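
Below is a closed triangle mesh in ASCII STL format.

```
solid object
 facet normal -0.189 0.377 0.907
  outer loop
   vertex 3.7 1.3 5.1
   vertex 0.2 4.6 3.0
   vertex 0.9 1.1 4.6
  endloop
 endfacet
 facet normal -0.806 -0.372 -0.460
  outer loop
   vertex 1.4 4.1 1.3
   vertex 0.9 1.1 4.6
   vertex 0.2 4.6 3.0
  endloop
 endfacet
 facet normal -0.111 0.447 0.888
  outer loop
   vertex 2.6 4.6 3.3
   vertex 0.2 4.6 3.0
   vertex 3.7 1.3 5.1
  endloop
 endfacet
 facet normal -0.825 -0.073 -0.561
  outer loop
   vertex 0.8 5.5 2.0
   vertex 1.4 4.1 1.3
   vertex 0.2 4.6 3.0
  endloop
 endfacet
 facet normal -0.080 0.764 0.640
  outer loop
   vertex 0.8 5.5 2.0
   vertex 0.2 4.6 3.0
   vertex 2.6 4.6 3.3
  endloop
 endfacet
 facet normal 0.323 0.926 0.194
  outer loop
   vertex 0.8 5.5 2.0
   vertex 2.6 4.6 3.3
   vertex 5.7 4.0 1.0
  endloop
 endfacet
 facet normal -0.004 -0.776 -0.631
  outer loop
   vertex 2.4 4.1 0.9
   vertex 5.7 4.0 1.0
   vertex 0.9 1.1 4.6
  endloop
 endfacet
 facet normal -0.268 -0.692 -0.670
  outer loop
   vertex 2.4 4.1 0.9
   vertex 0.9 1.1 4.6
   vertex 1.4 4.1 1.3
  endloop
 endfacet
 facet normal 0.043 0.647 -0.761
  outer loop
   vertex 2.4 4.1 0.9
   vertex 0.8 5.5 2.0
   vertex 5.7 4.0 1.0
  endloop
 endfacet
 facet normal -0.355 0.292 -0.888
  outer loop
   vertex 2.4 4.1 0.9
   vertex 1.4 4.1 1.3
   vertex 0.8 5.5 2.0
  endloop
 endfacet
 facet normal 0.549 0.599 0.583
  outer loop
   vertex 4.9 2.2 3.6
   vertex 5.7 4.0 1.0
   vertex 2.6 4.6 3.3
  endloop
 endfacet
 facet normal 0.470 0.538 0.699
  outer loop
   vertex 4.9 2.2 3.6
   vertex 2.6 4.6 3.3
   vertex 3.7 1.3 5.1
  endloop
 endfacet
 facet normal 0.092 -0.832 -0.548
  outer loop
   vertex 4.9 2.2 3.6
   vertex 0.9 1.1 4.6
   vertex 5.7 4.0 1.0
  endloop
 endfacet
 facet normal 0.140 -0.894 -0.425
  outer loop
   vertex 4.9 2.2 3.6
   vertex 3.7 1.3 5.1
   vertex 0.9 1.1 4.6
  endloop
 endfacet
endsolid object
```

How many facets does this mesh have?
14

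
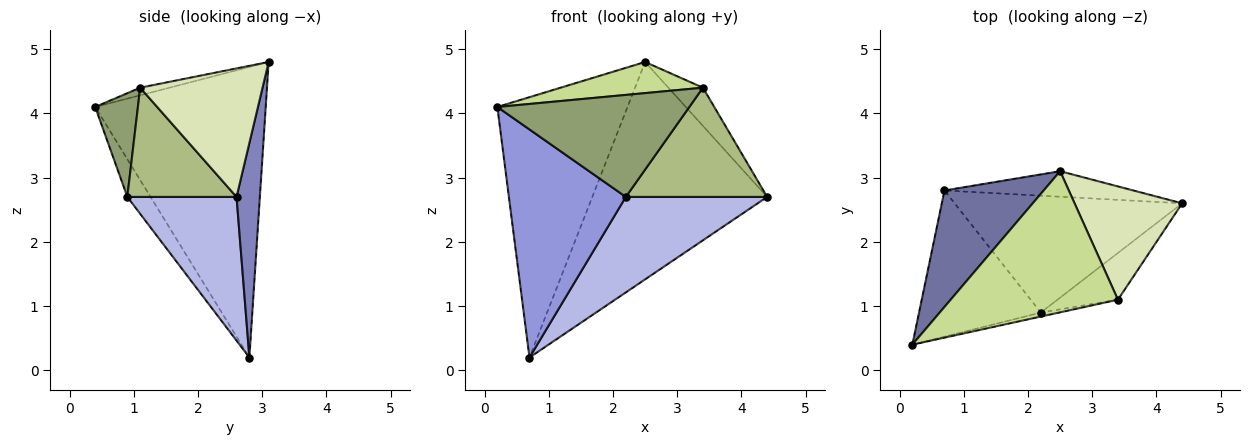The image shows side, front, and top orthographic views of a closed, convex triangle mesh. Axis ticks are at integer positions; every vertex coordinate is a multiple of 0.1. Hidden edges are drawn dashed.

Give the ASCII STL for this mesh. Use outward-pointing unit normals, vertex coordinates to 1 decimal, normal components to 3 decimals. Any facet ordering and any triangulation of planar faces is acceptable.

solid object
 facet normal -0.767 0.586 0.262
  outer loop
   vertex 2.5 3.1 4.8
   vertex 0.7 2.8 0.2
   vertex 0.2 0.4 4.1
  endloop
 endfacet
 facet normal 0.131 0.985 -0.116
  outer loop
   vertex 2.5 3.1 4.8
   vertex 4.4 2.6 2.7
   vertex 0.7 2.8 0.2
  endloop
 endfacet
 facet normal -0.165 -0.830 -0.532
  outer loop
   vertex 2.2 0.9 2.7
   vertex 0.2 0.4 4.1
   vertex 0.7 2.8 0.2
  endloop
 endfacet
 facet normal 0.439 -0.568 -0.696
  outer loop
   vertex 2.2 0.9 2.7
   vertex 0.7 2.8 0.2
   vertex 4.4 2.6 2.7
  endloop
 endfacet
 facet normal 0.217 -0.975 -0.038
  outer loop
   vertex 3.4 1.1 4.4
   vertex 0.2 0.4 4.1
   vertex 2.2 0.9 2.7
  endloop
 endfacet
 facet normal 0.579 -0.750 -0.321
  outer loop
   vertex 3.4 1.1 4.4
   vertex 2.2 0.9 2.7
   vertex 4.4 2.6 2.7
  endloop
 endfacet
 facet normal -0.044 -0.215 0.976
  outer loop
   vertex 3.4 1.1 4.4
   vertex 2.5 3.1 4.8
   vertex 0.2 0.4 4.1
  endloop
 endfacet
 facet normal 0.749 0.212 0.628
  outer loop
   vertex 3.4 1.1 4.4
   vertex 4.4 2.6 2.7
   vertex 2.5 3.1 4.8
  endloop
 endfacet
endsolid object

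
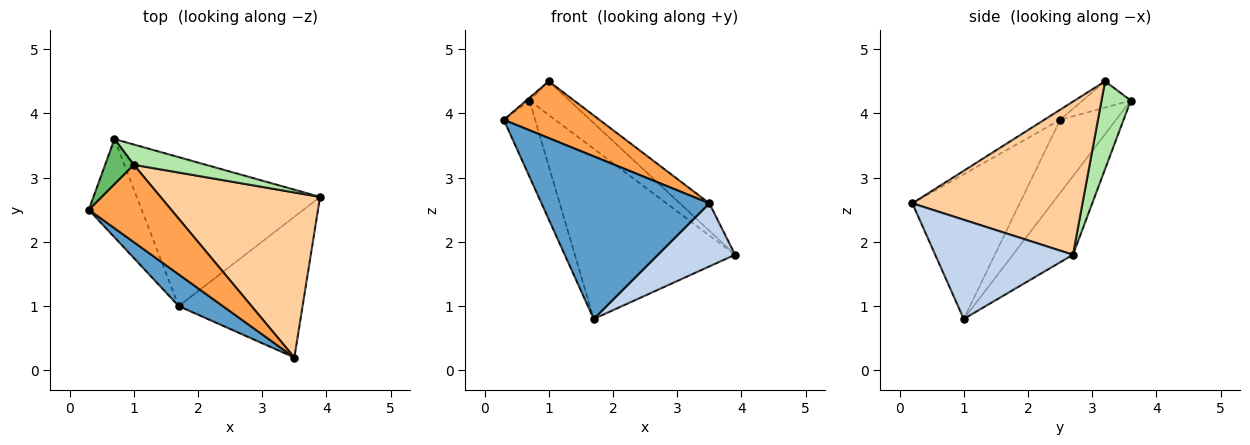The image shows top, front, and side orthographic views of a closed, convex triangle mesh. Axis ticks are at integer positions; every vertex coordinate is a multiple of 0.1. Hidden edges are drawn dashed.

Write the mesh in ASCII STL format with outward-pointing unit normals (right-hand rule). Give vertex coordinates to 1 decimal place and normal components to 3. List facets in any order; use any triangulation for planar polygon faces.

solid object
 facet normal -0.532 -0.831 0.162
  outer loop
   vertex 1.7 1.0 0.8
   vertex 3.5 0.2 2.6
   vertex 0.3 2.5 3.9
  endloop
 endfacet
 facet normal 0.590 -0.330 -0.737
  outer loop
   vertex 1.7 1.0 0.8
   vertex 3.9 2.7 1.8
   vertex 3.5 0.2 2.6
  endloop
 endfacet
 facet normal -0.098 -0.589 0.802
  outer loop
   vertex 1.0 3.2 4.5
   vertex 0.3 2.5 3.9
   vertex 3.5 0.2 2.6
  endloop
 endfacet
 facet normal 0.687 0.119 0.716
  outer loop
   vertex 1.0 3.2 4.5
   vertex 3.5 0.2 2.6
   vertex 3.9 2.7 1.8
  endloop
 endfacet
 facet normal -0.676 0.045 0.736
  outer loop
   vertex 0.7 3.6 4.2
   vertex 0.3 2.5 3.9
   vertex 1.0 3.2 4.5
  endloop
 endfacet
 facet normal 0.532 0.726 0.436
  outer loop
   vertex 0.7 3.6 4.2
   vertex 1.0 3.2 4.5
   vertex 3.9 2.7 1.8
  endloop
 endfacet
 facet normal -0.738 0.414 -0.533
  outer loop
   vertex 0.7 3.6 4.2
   vertex 1.7 1.0 0.8
   vertex 0.3 2.5 3.9
  endloop
 endfacet
 facet normal -0.272 0.724 -0.634
  outer loop
   vertex 0.7 3.6 4.2
   vertex 3.9 2.7 1.8
   vertex 1.7 1.0 0.8
  endloop
 endfacet
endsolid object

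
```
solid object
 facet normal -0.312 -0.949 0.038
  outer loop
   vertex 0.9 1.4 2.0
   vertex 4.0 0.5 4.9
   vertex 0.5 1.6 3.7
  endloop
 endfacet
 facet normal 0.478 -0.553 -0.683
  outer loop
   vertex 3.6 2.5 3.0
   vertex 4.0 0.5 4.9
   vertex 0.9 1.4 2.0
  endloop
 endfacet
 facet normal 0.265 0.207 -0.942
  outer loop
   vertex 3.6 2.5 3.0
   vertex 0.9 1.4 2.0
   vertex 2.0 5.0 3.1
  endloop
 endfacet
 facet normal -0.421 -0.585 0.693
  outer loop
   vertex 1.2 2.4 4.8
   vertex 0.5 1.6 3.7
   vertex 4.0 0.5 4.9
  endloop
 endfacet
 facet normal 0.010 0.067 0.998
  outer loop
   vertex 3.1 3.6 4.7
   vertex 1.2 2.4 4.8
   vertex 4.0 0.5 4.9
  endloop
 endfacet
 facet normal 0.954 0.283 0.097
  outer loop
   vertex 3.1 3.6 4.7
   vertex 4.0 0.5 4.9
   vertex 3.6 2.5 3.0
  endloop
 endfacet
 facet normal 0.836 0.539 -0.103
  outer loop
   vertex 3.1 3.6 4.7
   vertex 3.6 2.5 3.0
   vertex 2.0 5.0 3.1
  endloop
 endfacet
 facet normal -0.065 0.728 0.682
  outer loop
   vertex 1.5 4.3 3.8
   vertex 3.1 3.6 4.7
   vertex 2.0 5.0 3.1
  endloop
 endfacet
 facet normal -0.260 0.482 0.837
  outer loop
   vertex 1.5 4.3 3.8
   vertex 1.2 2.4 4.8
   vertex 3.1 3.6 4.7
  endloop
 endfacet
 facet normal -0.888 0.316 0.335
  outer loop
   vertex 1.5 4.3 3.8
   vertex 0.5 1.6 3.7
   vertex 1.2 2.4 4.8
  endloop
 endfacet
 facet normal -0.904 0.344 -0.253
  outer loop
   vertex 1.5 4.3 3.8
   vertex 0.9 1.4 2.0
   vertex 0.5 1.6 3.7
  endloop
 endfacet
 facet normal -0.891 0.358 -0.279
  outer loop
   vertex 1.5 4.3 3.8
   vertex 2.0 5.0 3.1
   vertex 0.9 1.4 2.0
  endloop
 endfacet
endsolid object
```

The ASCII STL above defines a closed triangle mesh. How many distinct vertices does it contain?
8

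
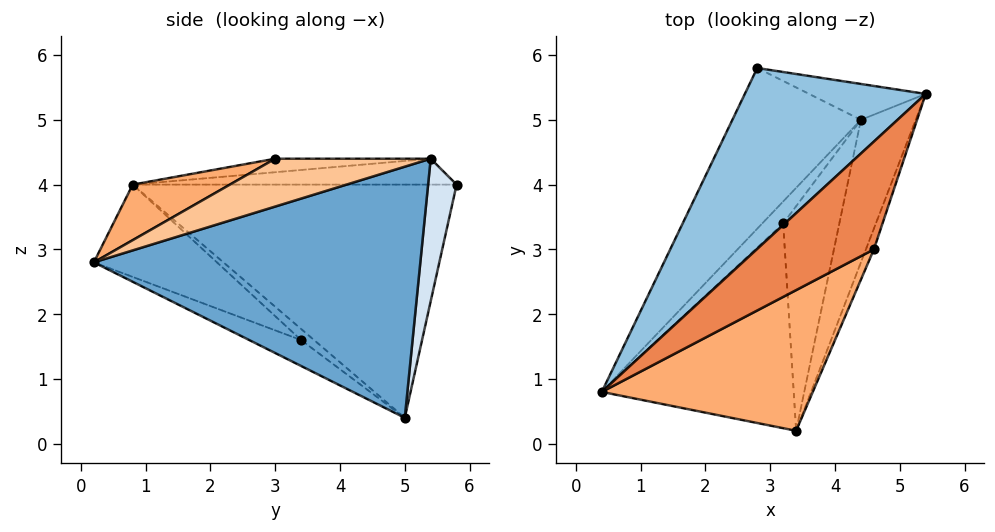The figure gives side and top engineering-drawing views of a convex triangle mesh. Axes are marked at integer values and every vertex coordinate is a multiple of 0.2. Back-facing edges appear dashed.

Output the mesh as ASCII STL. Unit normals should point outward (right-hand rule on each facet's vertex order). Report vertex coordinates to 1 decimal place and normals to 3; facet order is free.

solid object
 facet normal 0.933 -0.296 -0.204
  outer loop
   vertex 4.4 5.0 0.4
   vertex 5.4 5.4 4.4
   vertex 3.4 0.2 2.8
  endloop
 endfacet
 facet normal -0.141 0.068 0.988
  outer loop
   vertex 2.8 5.8 4.0
   vertex 0.4 0.8 4.0
   vertex 5.4 5.4 4.4
  endloop
 endfacet
 facet normal -0.807 0.388 -0.445
  outer loop
   vertex 2.8 5.8 4.0
   vertex 4.4 5.0 0.4
   vertex 0.4 0.8 4.0
  endloop
 endfacet
 facet normal 0.172 0.975 -0.140
  outer loop
   vertex 2.8 5.8 4.0
   vertex 5.4 5.4 4.4
   vertex 4.4 5.0 0.4
  endloop
 endfacet
 facet normal -0.115 0.038 0.993
  outer loop
   vertex 4.6 3.0 4.4
   vertex 5.4 5.4 4.4
   vertex 0.4 0.8 4.0
  endloop
 endfacet
 facet normal 0.212 -0.552 0.807
  outer loop
   vertex 4.6 3.0 4.4
   vertex 0.4 0.8 4.0
   vertex 3.4 0.2 2.8
  endloop
 endfacet
 facet normal 0.937 -0.312 -0.156
  outer loop
   vertex 4.6 3.0 4.4
   vertex 3.4 0.2 2.8
   vertex 5.4 5.4 4.4
  endloop
 endfacet
 facet normal -0.407 -0.343 -0.847
  outer loop
   vertex 3.2 3.4 1.6
   vertex 3.4 0.2 2.8
   vertex 0.4 0.8 4.0
  endloop
 endfacet
 facet normal -0.447 -0.298 -0.844
  outer loop
   vertex 3.2 3.4 1.6
   vertex 0.4 0.8 4.0
   vertex 4.4 5.0 0.4
  endloop
 endfacet
 facet normal -0.393 -0.344 -0.852
  outer loop
   vertex 3.2 3.4 1.6
   vertex 4.4 5.0 0.4
   vertex 3.4 0.2 2.8
  endloop
 endfacet
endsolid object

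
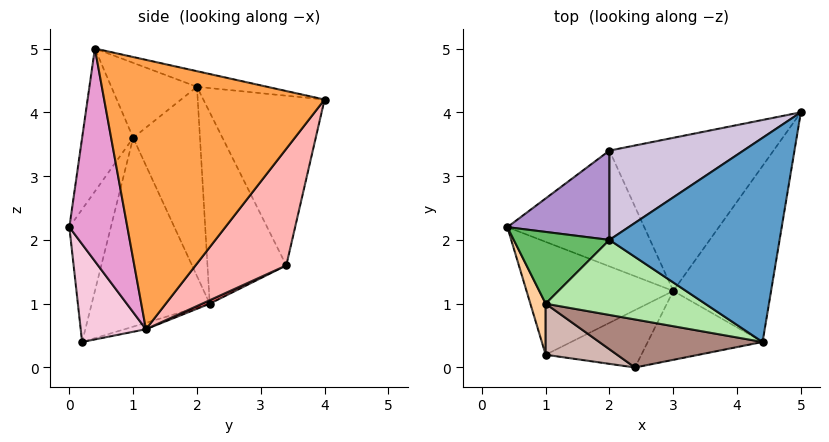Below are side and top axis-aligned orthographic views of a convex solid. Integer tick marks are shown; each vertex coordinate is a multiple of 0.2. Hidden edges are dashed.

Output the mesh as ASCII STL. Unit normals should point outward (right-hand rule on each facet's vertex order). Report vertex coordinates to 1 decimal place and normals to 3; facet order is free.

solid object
 facet normal -0.089 0.230 0.969
  outer loop
   vertex 2.0 2.0 4.4
   vertex 4.4 0.4 5.0
   vertex 5.0 4.0 4.2
  endloop
 endfacet
 facet normal -0.042 0.276 -0.960
  outer loop
   vertex 3.0 1.2 0.6
   vertex 1.0 0.2 0.4
   vertex 0.4 2.2 1.0
  endloop
 endfacet
 facet normal 0.916 -0.226 -0.332
  outer loop
   vertex 3.0 1.2 0.6
   vertex 5.0 4.0 4.2
   vertex 4.4 0.4 5.0
  endloop
 endfacet
 facet normal -0.948 -0.308 0.077
  outer loop
   vertex 1.0 1.0 3.6
   vertex 0.4 2.2 1.0
   vertex 1.0 0.2 0.4
  endloop
 endfacet
 facet normal -0.788 0.469 0.398
  outer loop
   vertex 1.0 1.0 3.6
   vertex 2.0 2.0 4.4
   vertex 0.4 2.2 1.0
  endloop
 endfacet
 facet normal -0.408 -0.286 0.867
  outer loop
   vertex 1.0 1.0 3.6
   vertex 4.4 0.4 5.0
   vertex 2.0 2.0 4.4
  endloop
 endfacet
 facet normal 0.023 0.422 -0.906
  outer loop
   vertex 2.0 3.4 1.6
   vertex 3.0 1.2 0.6
   vertex 0.4 2.2 1.0
  endloop
 endfacet
 facet normal 0.489 0.535 -0.688
  outer loop
   vertex 2.0 3.4 1.6
   vertex 5.0 4.0 4.2
   vertex 3.0 1.2 0.6
  endloop
 endfacet
 facet normal -0.643 0.685 0.343
  outer loop
   vertex 2.0 3.4 1.6
   vertex 0.4 2.2 1.0
   vertex 2.0 2.0 4.4
  endloop
 endfacet
 facet normal -0.493 0.778 0.389
  outer loop
   vertex 2.0 3.4 1.6
   vertex 2.0 2.0 4.4
   vertex 5.0 4.0 4.2
  endloop
 endfacet
 facet normal -0.297 -0.892 0.340
  outer loop
   vertex 2.4 0.0 2.2
   vertex 4.4 0.4 5.0
   vertex 1.0 1.0 3.6
  endloop
 endfacet
 facet normal -0.411 -0.885 0.221
  outer loop
   vertex 2.4 0.0 2.2
   vertex 1.0 1.0 3.6
   vertex 1.0 0.2 0.4
  endloop
 endfacet
 facet normal 0.600 -0.732 -0.324
  outer loop
   vertex 2.4 0.0 2.2
   vertex 3.0 1.2 0.6
   vertex 4.4 0.4 5.0
  endloop
 endfacet
 facet normal 0.438 -0.790 -0.428
  outer loop
   vertex 2.4 0.0 2.2
   vertex 1.0 0.2 0.4
   vertex 3.0 1.2 0.6
  endloop
 endfacet
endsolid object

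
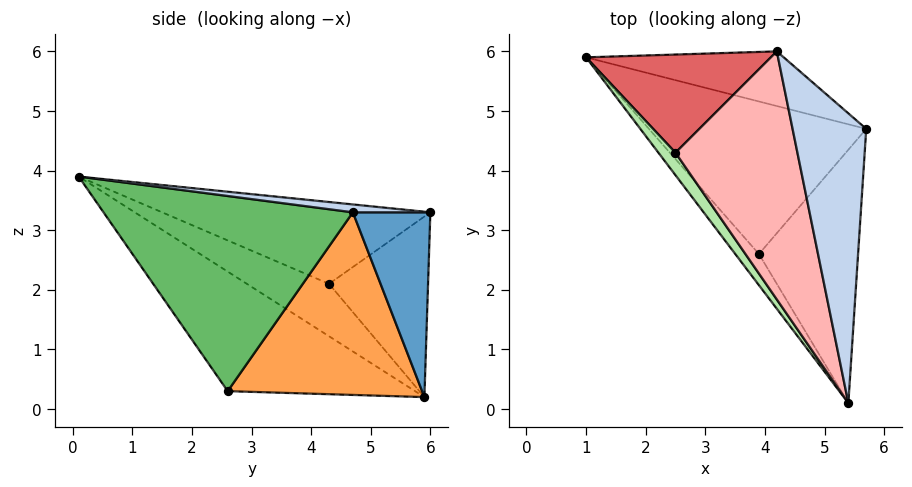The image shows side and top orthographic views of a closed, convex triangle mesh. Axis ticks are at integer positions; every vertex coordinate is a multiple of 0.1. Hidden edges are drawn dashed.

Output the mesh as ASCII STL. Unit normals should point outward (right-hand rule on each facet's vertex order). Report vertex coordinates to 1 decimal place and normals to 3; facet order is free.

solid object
 facet normal 0.536 0.619 -0.574
  outer loop
   vertex 4.2 6.0 3.3
   vertex 5.7 4.7 3.3
   vertex 1.0 5.9 0.2
  endloop
 endfacet
 facet normal 0.106 0.122 0.987
  outer loop
   vertex 4.2 6.0 3.3
   vertex 5.4 0.1 3.9
   vertex 5.7 4.7 3.3
  endloop
 endfacet
 facet normal 0.566 0.477 -0.673
  outer loop
   vertex 3.9 2.6 0.3
   vertex 1.0 5.9 0.2
   vertex 5.7 4.7 3.3
  endloop
 endfacet
 facet normal -0.741 -0.655 -0.147
  outer loop
   vertex 3.9 2.6 0.3
   vertex 5.4 0.1 3.9
   vertex 1.0 5.9 0.2
  endloop
 endfacet
 facet normal 0.886 -0.116 -0.450
  outer loop
   vertex 3.9 2.6 0.3
   vertex 5.7 4.7 3.3
   vertex 5.4 0.1 3.9
  endloop
 endfacet
 facet normal -0.842 -0.464 0.274
  outer loop
   vertex 2.5 4.3 2.1
   vertex 1.0 5.9 0.2
   vertex 5.4 0.1 3.9
  endloop
 endfacet
 facet normal -0.686 0.191 0.702
  outer loop
   vertex 2.5 4.3 2.1
   vertex 4.2 6.0 3.3
   vertex 1.0 5.9 0.2
  endloop
 endfacet
 facet normal -0.557 -0.029 0.830
  outer loop
   vertex 2.5 4.3 2.1
   vertex 5.4 0.1 3.9
   vertex 4.2 6.0 3.3
  endloop
 endfacet
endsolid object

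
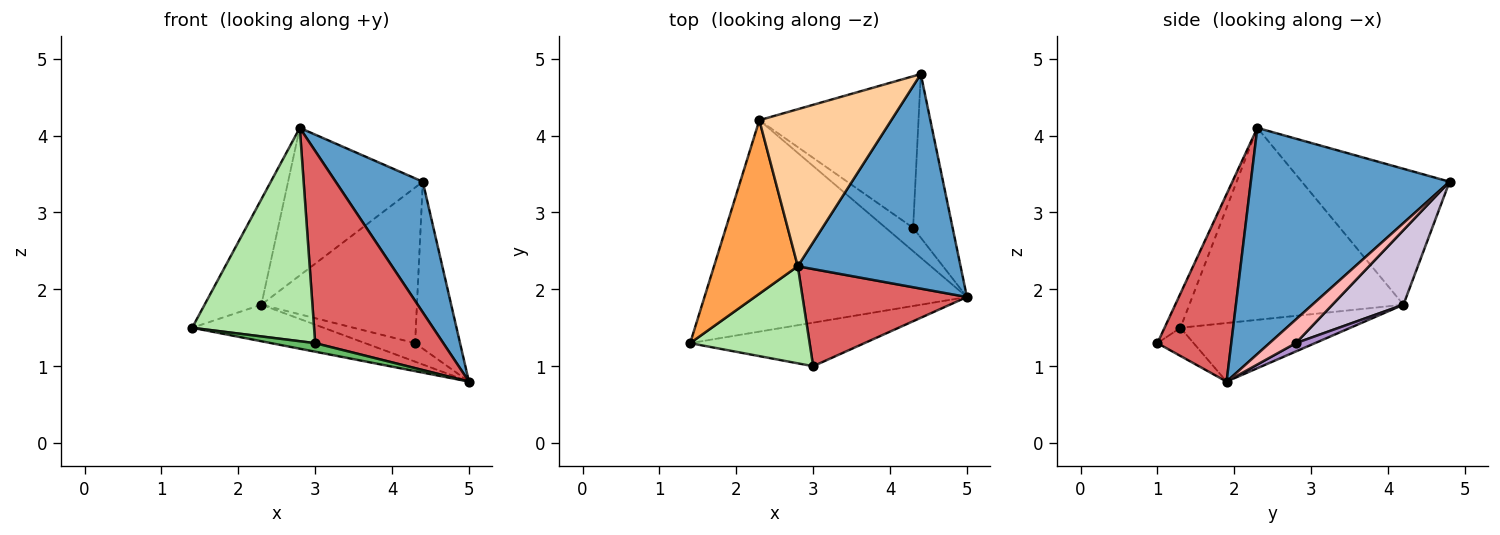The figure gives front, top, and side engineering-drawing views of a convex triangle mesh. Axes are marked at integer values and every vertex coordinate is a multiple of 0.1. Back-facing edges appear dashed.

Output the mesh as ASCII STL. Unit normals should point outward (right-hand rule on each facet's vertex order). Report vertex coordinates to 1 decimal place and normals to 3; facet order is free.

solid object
 facet normal 0.765 -0.335 0.550
  outer loop
   vertex 2.8 2.3 4.1
   vertex 5.0 1.9 0.8
   vertex 4.4 4.8 3.4
  endloop
 endfacet
 facet normal -0.215 0.166 -0.962
  outer loop
   vertex 2.3 4.2 1.8
   vertex 5.0 1.9 0.8
   vertex 1.4 1.3 1.5
  endloop
 endfacet
 facet normal -0.891 0.236 0.389
  outer loop
   vertex 2.3 4.2 1.8
   vertex 1.4 1.3 1.5
   vertex 2.8 2.3 4.1
  endloop
 endfacet
 facet normal -0.600 0.547 0.583
  outer loop
   vertex 2.3 4.2 1.8
   vertex 2.8 2.3 4.1
   vertex 4.4 4.8 3.4
  endloop
 endfacet
 facet normal -0.157 -0.190 -0.969
  outer loop
   vertex 3.0 1.0 1.3
   vertex 1.4 1.3 1.5
   vertex 5.0 1.9 0.8
  endloop
 endfacet
 facet normal -0.118 -0.904 0.411
  outer loop
   vertex 3.0 1.0 1.3
   vertex 2.8 2.3 4.1
   vertex 1.4 1.3 1.5
  endloop
 endfacet
 facet normal 0.457 -0.794 0.401
  outer loop
   vertex 3.0 1.0 1.3
   vertex 5.0 1.9 0.8
   vertex 2.8 2.3 4.1
  endloop
 endfacet
 facet normal 0.386 0.659 -0.646
  outer loop
   vertex 4.3 2.8 1.3
   vertex 4.4 4.8 3.4
   vertex 5.0 1.9 0.8
  endloop
 endfacet
 facet normal 0.232 0.604 -0.762
  outer loop
   vertex 4.3 2.8 1.3
   vertex 5.0 1.9 0.8
   vertex 2.3 4.2 1.8
  endloop
 endfacet
 facet normal 0.311 0.681 -0.663
  outer loop
   vertex 4.3 2.8 1.3
   vertex 2.3 4.2 1.8
   vertex 4.4 4.8 3.4
  endloop
 endfacet
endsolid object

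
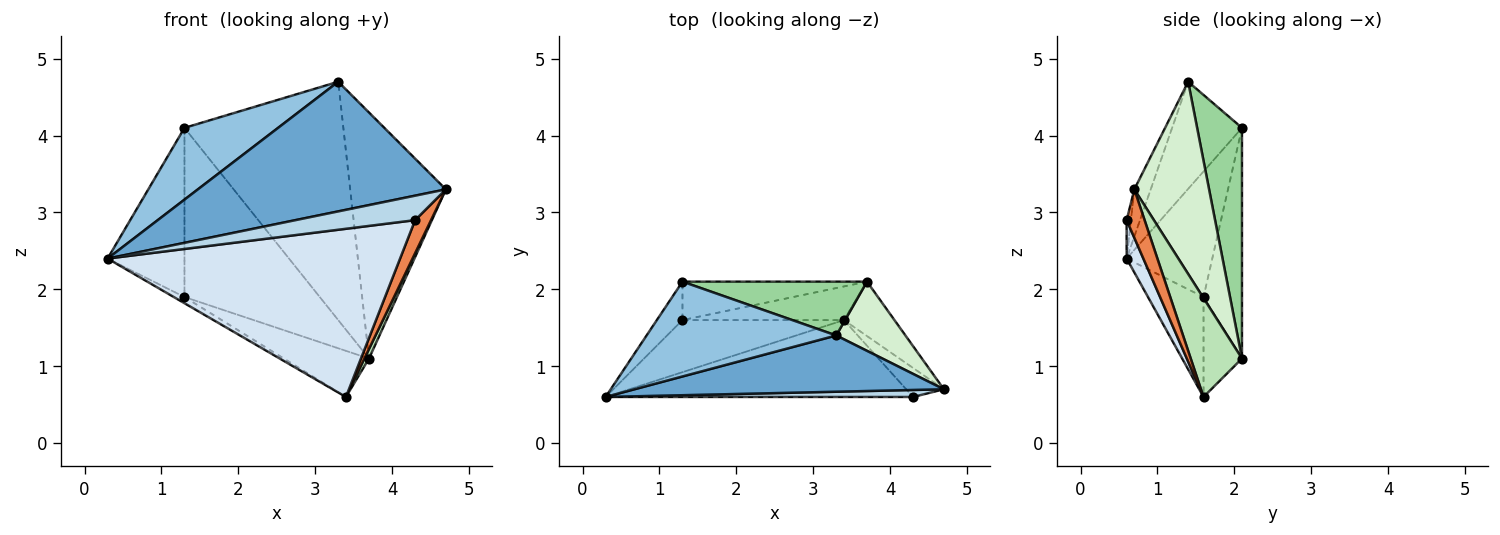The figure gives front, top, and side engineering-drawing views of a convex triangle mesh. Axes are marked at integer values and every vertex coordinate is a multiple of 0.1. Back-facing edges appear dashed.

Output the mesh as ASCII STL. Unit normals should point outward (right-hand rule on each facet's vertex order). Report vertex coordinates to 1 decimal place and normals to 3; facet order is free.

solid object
 facet normal -0.060 -0.916 0.397
  outer loop
   vertex 3.3 1.4 4.7
   vertex 0.3 0.6 2.4
   vertex 4.7 0.7 3.3
  endloop
 endfacet
 facet normal -0.411 -0.550 0.727
  outer loop
   vertex 3.3 1.4 4.7
   vertex 1.3 2.1 4.1
   vertex 0.3 0.6 2.4
  endloop
 endfacet
 facet normal -0.034 -0.961 0.275
  outer loop
   vertex 4.3 0.6 2.9
   vertex 4.7 0.7 3.3
   vertex 0.3 0.6 2.4
  endloop
 endfacet
 facet normal 0.052 -0.908 -0.415
  outer loop
   vertex 4.3 0.6 2.9
   vertex 0.3 0.6 2.4
   vertex 3.4 1.6 0.6
  endloop
 endfacet
 facet normal 0.646 -0.574 -0.503
  outer loop
   vertex 4.3 0.6 2.9
   vertex 3.4 1.6 0.6
   vertex 4.7 0.7 3.3
  endloop
 endfacet
 facet normal -0.736 0.661 -0.150
  outer loop
   vertex 1.3 1.6 1.9
   vertex 0.3 0.6 2.4
   vertex 1.3 2.1 4.1
  endloop
 endfacet
 facet normal -0.524 0.101 -0.846
  outer loop
   vertex 1.3 1.6 1.9
   vertex 3.4 1.6 0.6
   vertex 0.3 0.6 2.4
  endloop
 endfacet
 facet normal -0.267 0.940 -0.214
  outer loop
   vertex 3.7 2.1 1.1
   vertex 1.3 1.6 1.9
   vertex 1.3 2.1 4.1
  endloop
 endfacet
 facet normal -0.343 0.759 -0.554
  outer loop
   vertex 3.7 2.1 1.1
   vertex 3.4 1.6 0.6
   vertex 1.3 1.6 1.9
  endloop
 endfacet
 facet normal 0.265 0.940 0.212
  outer loop
   vertex 3.7 2.1 1.1
   vertex 1.3 2.1 4.1
   vertex 3.3 1.4 4.7
  endloop
 endfacet
 facet normal 0.888 -0.079 -0.454
  outer loop
   vertex 3.7 2.1 1.1
   vertex 4.7 0.7 3.3
   vertex 3.4 1.6 0.6
  endloop
 endfacet
 facet normal 0.601 0.769 0.216
  outer loop
   vertex 3.7 2.1 1.1
   vertex 3.3 1.4 4.7
   vertex 4.7 0.7 3.3
  endloop
 endfacet
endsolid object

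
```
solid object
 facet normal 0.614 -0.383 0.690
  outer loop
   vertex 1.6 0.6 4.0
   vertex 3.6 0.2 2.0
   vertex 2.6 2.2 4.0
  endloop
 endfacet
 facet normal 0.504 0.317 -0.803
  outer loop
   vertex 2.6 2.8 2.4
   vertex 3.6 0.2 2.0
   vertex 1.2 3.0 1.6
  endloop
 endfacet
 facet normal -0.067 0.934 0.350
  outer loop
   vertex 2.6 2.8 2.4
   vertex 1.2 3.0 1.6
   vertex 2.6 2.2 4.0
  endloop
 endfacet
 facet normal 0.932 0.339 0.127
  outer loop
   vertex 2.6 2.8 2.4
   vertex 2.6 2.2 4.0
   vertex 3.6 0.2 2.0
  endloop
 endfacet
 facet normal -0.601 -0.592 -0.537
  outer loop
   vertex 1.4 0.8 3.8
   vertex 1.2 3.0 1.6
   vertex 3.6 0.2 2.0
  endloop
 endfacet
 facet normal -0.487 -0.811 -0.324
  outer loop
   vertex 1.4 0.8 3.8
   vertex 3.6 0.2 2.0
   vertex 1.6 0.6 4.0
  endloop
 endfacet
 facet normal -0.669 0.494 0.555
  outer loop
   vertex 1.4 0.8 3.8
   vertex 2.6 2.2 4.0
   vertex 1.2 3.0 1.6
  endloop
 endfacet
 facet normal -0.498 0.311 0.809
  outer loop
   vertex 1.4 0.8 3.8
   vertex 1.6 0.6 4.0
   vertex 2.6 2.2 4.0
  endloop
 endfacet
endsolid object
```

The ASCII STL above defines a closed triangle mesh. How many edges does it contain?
12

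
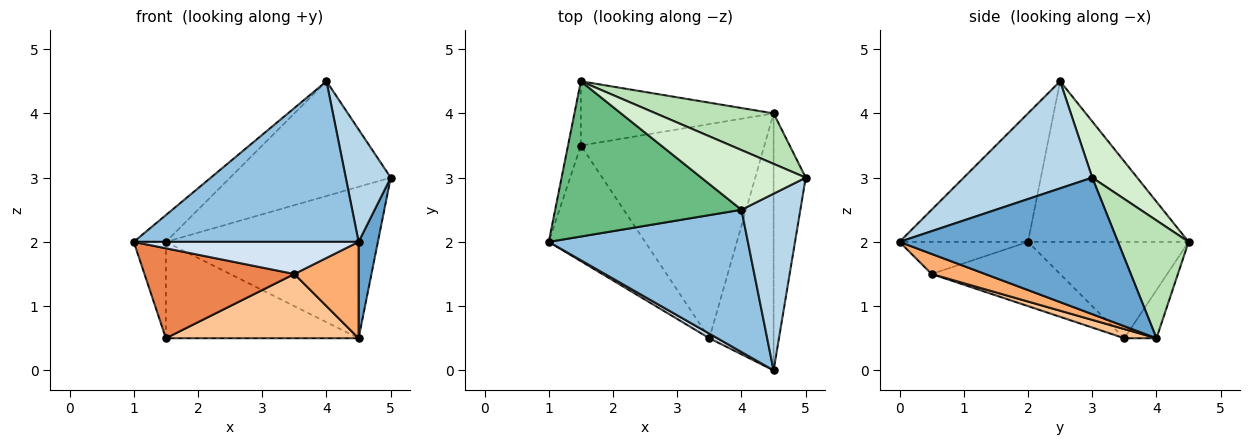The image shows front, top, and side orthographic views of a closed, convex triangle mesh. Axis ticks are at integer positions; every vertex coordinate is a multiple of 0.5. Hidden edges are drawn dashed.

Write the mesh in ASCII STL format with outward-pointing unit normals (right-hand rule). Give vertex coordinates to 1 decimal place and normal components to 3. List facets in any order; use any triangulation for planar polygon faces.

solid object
 facet normal 0.970 -0.086 -0.228
  outer loop
   vertex 4.5 4.0 0.5
   vertex 5.0 3.0 3.0
   vertex 4.5 0.0 2.0
  endloop
 endfacet
 facet normal -0.393 -0.688 0.610
  outer loop
   vertex 4.0 2.5 4.5
   vertex 1.0 2.0 2.0
   vertex 4.5 0.0 2.0
  endloop
 endfacet
 facet normal 0.838 -0.293 0.461
  outer loop
   vertex 4.0 2.5 4.5
   vertex 4.5 0.0 2.0
   vertex 5.0 3.0 3.0
  endloop
 endfacet
 facet normal -0.492 -0.862 0.123
  outer loop
   vertex 3.5 0.5 1.5
   vertex 4.5 0.0 2.0
   vertex 1.0 2.0 2.0
  endloop
 endfacet
 facet normal -0.466 -0.543 -0.699
  outer loop
   vertex 3.5 0.5 1.5
   vertex 1.0 2.0 2.0
   vertex 1.5 3.5 0.5
  endloop
 endfacet
 facet normal 0.281 -0.337 -0.899
  outer loop
   vertex 3.5 0.5 1.5
   vertex 4.5 4.0 0.5
   vertex 4.5 0.0 2.0
  endloop
 endfacet
 facet normal 0.048 -0.287 -0.957
  outer loop
   vertex 3.5 0.5 1.5
   vertex 1.5 3.5 0.5
   vertex 4.5 4.0 0.5
  endloop
 endfacet
 facet normal -0.972 0.194 -0.130
  outer loop
   vertex 1.5 4.5 2.0
   vertex 1.5 3.5 0.5
   vertex 1.0 2.0 2.0
  endloop
 endfacet
 facet normal -0.647 0.129 0.751
  outer loop
   vertex 1.5 4.5 2.0
   vertex 1.0 2.0 2.0
   vertex 4.0 2.5 4.5
  endloop
 endfacet
 facet normal -0.137 0.824 -0.549
  outer loop
   vertex 1.5 4.5 2.0
   vertex 4.5 4.0 0.5
   vertex 1.5 3.5 0.5
  endloop
 endfacet
 facet normal 0.302 0.905 0.302
  outer loop
   vertex 1.5 4.5 2.0
   vertex 5.0 3.0 3.0
   vertex 4.5 4.0 0.5
  endloop
 endfacet
 facet normal 0.241 0.861 0.448
  outer loop
   vertex 1.5 4.5 2.0
   vertex 4.0 2.5 4.5
   vertex 5.0 3.0 3.0
  endloop
 endfacet
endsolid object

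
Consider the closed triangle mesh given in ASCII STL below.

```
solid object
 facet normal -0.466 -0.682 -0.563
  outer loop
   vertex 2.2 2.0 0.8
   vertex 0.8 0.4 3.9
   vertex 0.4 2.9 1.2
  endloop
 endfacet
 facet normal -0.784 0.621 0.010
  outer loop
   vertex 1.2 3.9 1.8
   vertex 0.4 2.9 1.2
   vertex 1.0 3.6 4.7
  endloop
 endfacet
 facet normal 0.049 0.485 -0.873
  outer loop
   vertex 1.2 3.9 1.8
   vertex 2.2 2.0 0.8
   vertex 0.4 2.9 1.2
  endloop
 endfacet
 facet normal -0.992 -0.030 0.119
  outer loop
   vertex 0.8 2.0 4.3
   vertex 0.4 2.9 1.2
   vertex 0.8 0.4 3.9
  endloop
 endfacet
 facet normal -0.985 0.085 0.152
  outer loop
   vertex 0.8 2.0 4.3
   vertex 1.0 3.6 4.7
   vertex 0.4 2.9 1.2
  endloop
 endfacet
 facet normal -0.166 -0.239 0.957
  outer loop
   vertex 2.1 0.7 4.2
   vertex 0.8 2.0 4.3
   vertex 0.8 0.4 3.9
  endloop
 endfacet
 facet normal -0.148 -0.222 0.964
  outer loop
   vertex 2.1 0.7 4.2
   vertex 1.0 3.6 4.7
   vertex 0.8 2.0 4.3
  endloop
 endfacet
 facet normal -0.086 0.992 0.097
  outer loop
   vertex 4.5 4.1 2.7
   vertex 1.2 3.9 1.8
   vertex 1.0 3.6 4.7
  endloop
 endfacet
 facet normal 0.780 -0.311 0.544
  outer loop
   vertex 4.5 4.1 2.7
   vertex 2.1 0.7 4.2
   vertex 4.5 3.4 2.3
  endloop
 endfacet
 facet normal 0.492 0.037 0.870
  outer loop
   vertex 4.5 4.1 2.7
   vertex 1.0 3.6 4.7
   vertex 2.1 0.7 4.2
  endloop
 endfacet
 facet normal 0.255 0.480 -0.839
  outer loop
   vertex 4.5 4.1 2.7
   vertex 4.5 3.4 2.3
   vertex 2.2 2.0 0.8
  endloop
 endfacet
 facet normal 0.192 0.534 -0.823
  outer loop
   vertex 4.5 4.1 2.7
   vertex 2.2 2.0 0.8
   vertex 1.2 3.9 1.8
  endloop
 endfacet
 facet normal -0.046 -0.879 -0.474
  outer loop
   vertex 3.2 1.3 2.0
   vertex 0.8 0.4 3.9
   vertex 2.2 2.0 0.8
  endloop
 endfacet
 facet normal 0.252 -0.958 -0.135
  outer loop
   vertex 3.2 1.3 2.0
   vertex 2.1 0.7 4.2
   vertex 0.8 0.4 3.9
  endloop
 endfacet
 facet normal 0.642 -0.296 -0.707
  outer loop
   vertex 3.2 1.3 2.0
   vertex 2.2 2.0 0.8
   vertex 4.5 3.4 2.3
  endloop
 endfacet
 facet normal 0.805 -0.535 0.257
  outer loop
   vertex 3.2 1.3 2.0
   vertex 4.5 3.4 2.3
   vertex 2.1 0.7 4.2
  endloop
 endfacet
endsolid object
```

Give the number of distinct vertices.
10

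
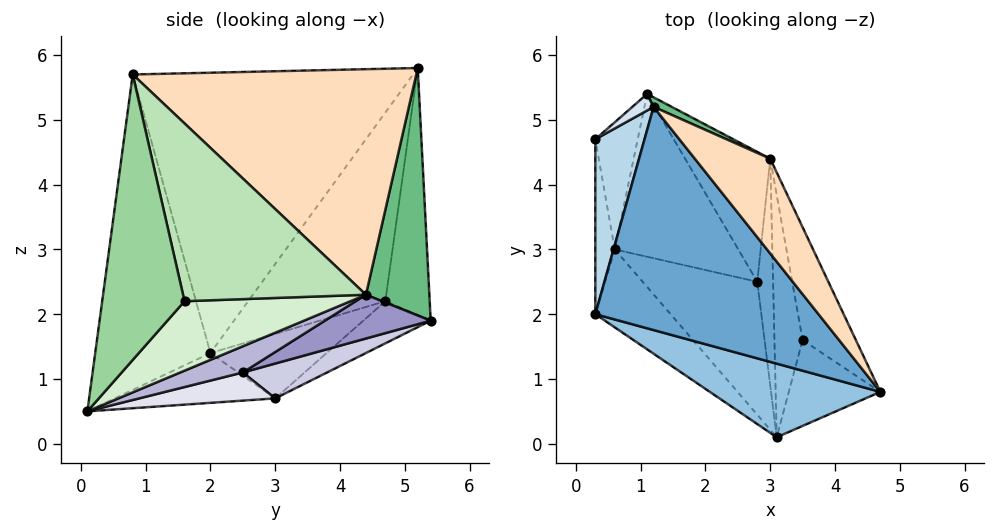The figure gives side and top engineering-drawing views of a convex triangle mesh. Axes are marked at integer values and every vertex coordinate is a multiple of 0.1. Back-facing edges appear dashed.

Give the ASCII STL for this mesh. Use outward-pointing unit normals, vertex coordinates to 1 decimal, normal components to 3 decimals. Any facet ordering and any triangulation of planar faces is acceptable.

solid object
 facet normal -0.660 -0.537 0.525
  outer loop
   vertex 1.2 5.2 5.8
   vertex 0.3 2.0 1.4
   vertex 4.7 0.8 5.7
  endloop
 endfacet
 facet normal -0.483 -0.836 0.261
  outer loop
   vertex 3.1 0.1 0.5
   vertex 4.7 0.8 5.7
   vertex 0.3 2.0 1.4
  endloop
 endfacet
 facet normal -0.965 -0.075 0.252
  outer loop
   vertex 0.3 4.7 2.2
   vertex 0.3 2.0 1.4
   vertex 1.2 5.2 5.8
  endloop
 endfacet
 facet normal -0.646 0.762 0.056
  outer loop
   vertex 0.3 4.7 2.2
   vertex 1.2 5.2 5.8
   vertex 1.1 5.4 1.9
  endloop
 endfacet
 facet normal -0.509 -0.386 -0.769
  outer loop
   vertex 0.6 3.0 0.7
   vertex 3.1 0.1 0.5
   vertex 0.3 2.0 1.4
  endloop
 endfacet
 facet normal -0.954 0.085 -0.287
  outer loop
   vertex 0.6 3.0 0.7
   vertex 0.3 2.0 1.4
   vertex 0.3 4.7 2.2
  endloop
 endfacet
 facet normal -0.630 0.448 -0.634
  outer loop
   vertex 0.6 3.0 0.7
   vertex 0.3 4.7 2.2
   vertex 1.1 5.4 1.9
  endloop
 endfacet
 facet normal 0.760 0.599 0.254
  outer loop
   vertex 3.0 4.4 2.3
   vertex 1.2 5.2 5.8
   vertex 4.7 0.8 5.7
  endloop
 endfacet
 facet normal 0.460 0.887 0.034
  outer loop
   vertex 3.0 4.4 2.3
   vertex 1.1 5.4 1.9
   vertex 1.2 5.2 5.8
  endloop
 endfacet
 facet normal 0.948 0.092 -0.304
  outer loop
   vertex 3.5 1.6 2.2
   vertex 4.7 0.8 5.7
   vertex 3.1 0.1 0.5
  endloop
 endfacet
 facet normal 0.943 0.178 -0.282
  outer loop
   vertex 3.5 1.6 2.2
   vertex 3.0 4.4 2.3
   vertex 4.7 0.8 5.7
  endloop
 endfacet
 facet normal 0.912 0.176 -0.370
  outer loop
   vertex 3.5 1.6 2.2
   vertex 3.1 0.1 0.5
   vertex 3.0 4.4 2.3
  endloop
 endfacet
 facet normal 0.407 0.457 -0.791
  outer loop
   vertex 2.8 2.5 1.1
   vertex 1.1 5.4 1.9
   vertex 3.0 4.4 2.3
  endloop
 endfacet
 facet normal 0.833 0.230 -0.503
  outer loop
   vertex 2.8 2.5 1.1
   vertex 3.0 4.4 2.3
   vertex 3.1 0.1 0.5
  endloop
 endfacet
 facet normal 0.250 0.391 -0.886
  outer loop
   vertex 2.8 2.5 1.1
   vertex 0.6 3.0 0.7
   vertex 1.1 5.4 1.9
  endloop
 endfacet
 facet normal 0.230 0.263 -0.937
  outer loop
   vertex 2.8 2.5 1.1
   vertex 3.1 0.1 0.5
   vertex 0.6 3.0 0.7
  endloop
 endfacet
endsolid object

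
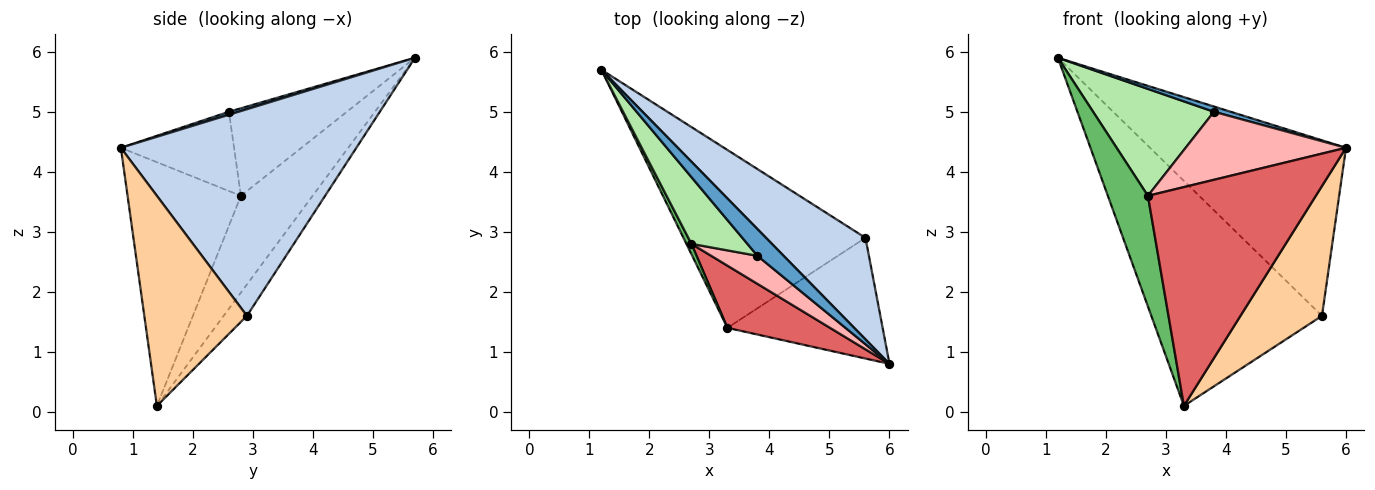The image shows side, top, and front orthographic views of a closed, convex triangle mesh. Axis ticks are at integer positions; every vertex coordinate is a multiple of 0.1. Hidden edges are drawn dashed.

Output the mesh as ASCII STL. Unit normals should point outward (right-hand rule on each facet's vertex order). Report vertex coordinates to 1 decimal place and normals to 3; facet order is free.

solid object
 facet normal 0.109 -0.191 0.975
  outer loop
   vertex 3.8 2.6 5.0
   vertex 6.0 0.8 4.4
   vertex 1.2 5.7 5.9
  endloop
 endfacet
 facet normal 0.721 0.600 0.347
  outer loop
   vertex 5.6 2.9 1.6
   vertex 1.2 5.7 5.9
   vertex 6.0 0.8 4.4
  endloop
 endfacet
 facet normal -0.106 0.780 -0.617
  outer loop
   vertex 5.6 2.9 1.6
   vertex 3.3 1.4 0.1
   vertex 1.2 5.7 5.9
  endloop
 endfacet
 facet normal 0.678 -0.538 -0.501
  outer loop
   vertex 5.6 2.9 1.6
   vertex 6.0 0.8 4.4
   vertex 3.3 1.4 0.1
  endloop
 endfacet
 facet normal -0.872 -0.487 0.045
  outer loop
   vertex 2.7 2.8 3.6
   vertex 1.2 5.7 5.9
   vertex 3.3 1.4 0.1
  endloop
 endfacet
 facet normal -0.638 -0.653 0.408
  outer loop
   vertex 2.7 2.8 3.6
   vertex 3.8 2.6 5.0
   vertex 1.2 5.7 5.9
  endloop
 endfacet
 facet normal -0.545 -0.807 0.229
  outer loop
   vertex 2.7 2.8 3.6
   vertex 3.3 1.4 0.1
   vertex 6.0 0.8 4.4
  endloop
 endfacet
 facet normal -0.547 -0.774 0.319
  outer loop
   vertex 2.7 2.8 3.6
   vertex 6.0 0.8 4.4
   vertex 3.8 2.6 5.0
  endloop
 endfacet
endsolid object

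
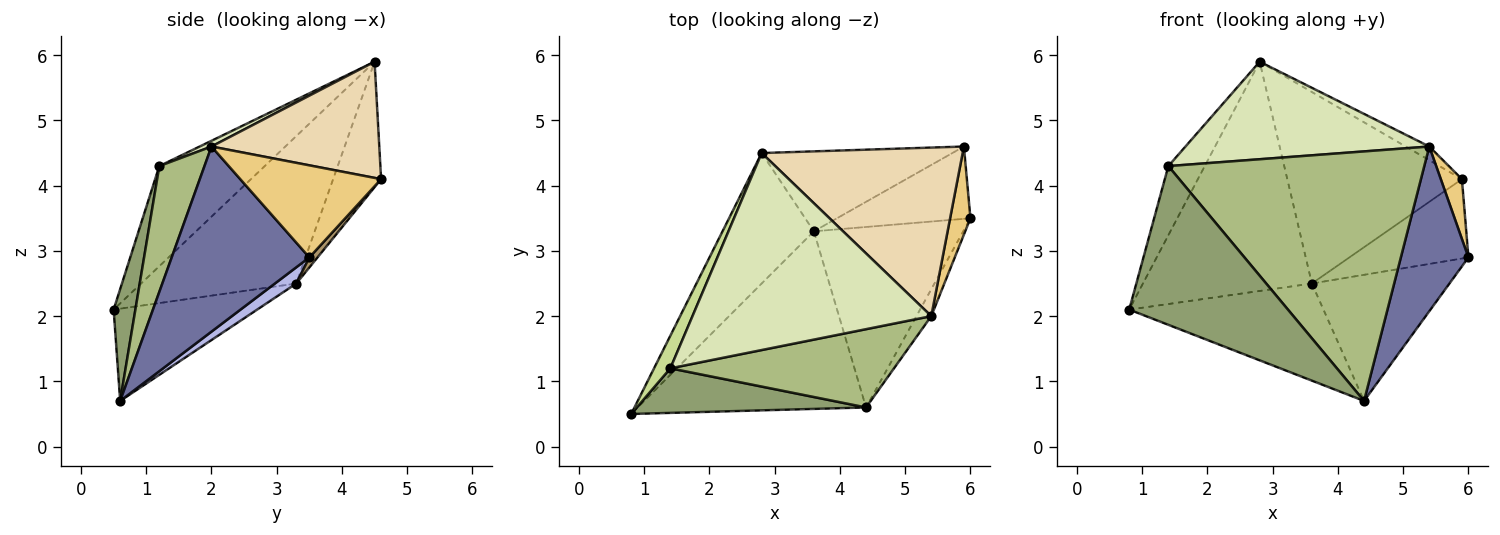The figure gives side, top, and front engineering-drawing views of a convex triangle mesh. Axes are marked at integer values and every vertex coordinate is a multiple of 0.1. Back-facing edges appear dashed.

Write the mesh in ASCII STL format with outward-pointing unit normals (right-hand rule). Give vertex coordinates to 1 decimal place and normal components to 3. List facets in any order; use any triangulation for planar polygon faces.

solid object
 facet normal 0.895 -0.440 -0.072
  outer loop
   vertex 5.4 2.0 4.6
   vertex 4.4 0.6 0.7
   vertex 6.0 3.5 2.9
  endloop
 endfacet
 facet normal -0.624 0.679 -0.387
  outer loop
   vertex 3.6 3.3 2.5
   vertex 0.8 0.5 2.1
   vertex 2.8 4.5 5.9
  endloop
 endfacet
 facet normal -0.334 0.452 -0.827
  outer loop
   vertex 3.6 3.3 2.5
   vertex 4.4 0.6 0.7
   vertex 0.8 0.5 2.1
  endloop
 endfacet
 facet normal 0.089 0.571 -0.816
  outer loop
   vertex 3.6 3.3 2.5
   vertex 6.0 3.5 2.9
   vertex 4.4 0.6 0.7
  endloop
 endfacet
 facet normal 0.131 -0.954 0.268
  outer loop
   vertex 1.4 1.2 4.3
   vertex 0.8 0.5 2.1
   vertex 4.4 0.6 0.7
  endloop
 endfacet
 facet normal 0.166 -0.941 0.295
  outer loop
   vertex 1.4 1.2 4.3
   vertex 4.4 0.6 0.7
   vertex 5.4 2.0 4.6
  endloop
 endfacet
 facet normal -0.934 0.323 0.152
  outer loop
   vertex 1.4 1.2 4.3
   vertex 2.8 4.5 5.9
   vertex 0.8 0.5 2.1
  endloop
 endfacet
 facet normal 0.022 -0.444 0.896
  outer loop
   vertex 1.4 1.2 4.3
   vertex 5.4 2.0 4.6
   vertex 2.8 4.5 5.9
  endloop
 endfacet
 facet normal 0.051 0.738 -0.673
  outer loop
   vertex 5.9 4.6 4.1
   vertex 6.0 3.5 2.9
   vertex 3.6 3.3 2.5
  endloop
 endfacet
 facet normal -0.246 0.894 -0.374
  outer loop
   vertex 5.9 4.6 4.1
   vertex 3.6 3.3 2.5
   vertex 2.8 4.5 5.9
  endloop
 endfacet
 facet normal 0.966 -0.145 0.213
  outer loop
   vertex 5.9 4.6 4.1
   vertex 5.4 2.0 4.6
   vertex 6.0 3.5 2.9
  endloop
 endfacet
 facet normal 0.499 0.070 0.864
  outer loop
   vertex 5.9 4.6 4.1
   vertex 2.8 4.5 5.9
   vertex 5.4 2.0 4.6
  endloop
 endfacet
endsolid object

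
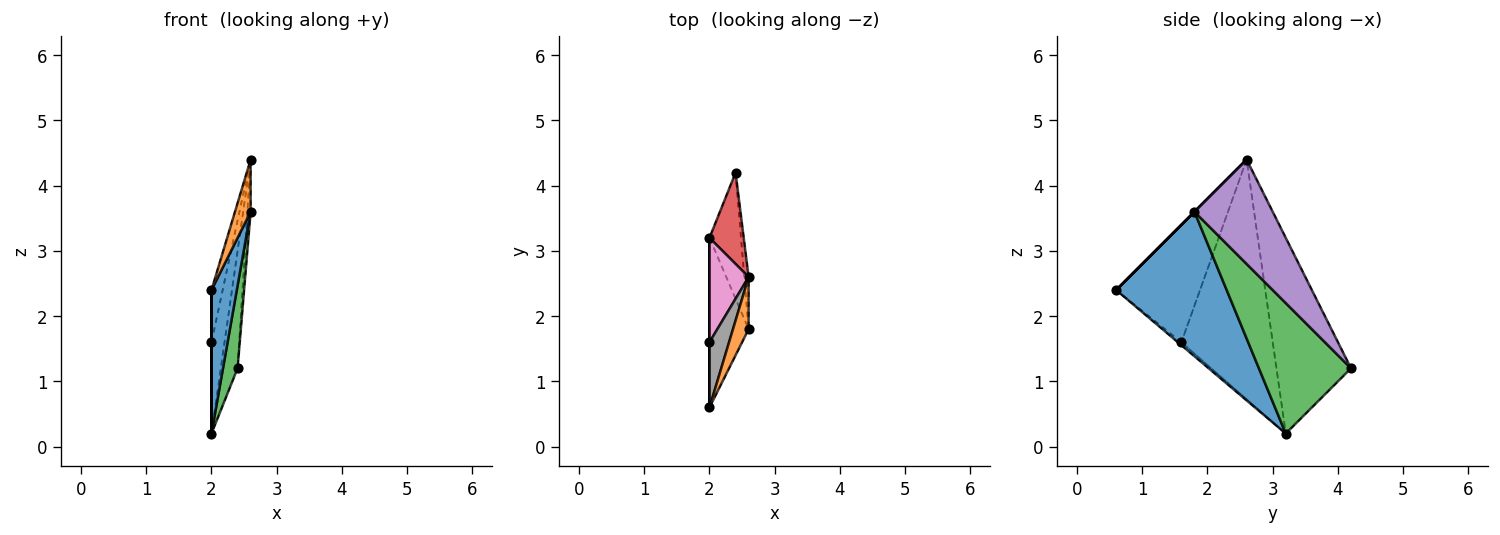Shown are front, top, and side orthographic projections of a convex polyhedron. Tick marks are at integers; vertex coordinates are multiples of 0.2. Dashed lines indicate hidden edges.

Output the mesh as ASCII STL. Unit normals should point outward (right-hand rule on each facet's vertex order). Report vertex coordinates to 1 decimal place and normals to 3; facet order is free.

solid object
 facet normal 0.942 -0.216 -0.255
  outer loop
   vertex 2.0 0.6 2.4
   vertex 2.0 3.2 0.2
   vertex 2.6 1.8 3.6
  endloop
 endfacet
 facet normal 0.000 -0.707 0.707
  outer loop
   vertex 2.6 2.6 4.4
   vertex 2.0 0.6 2.4
   vertex 2.6 1.8 3.6
  endloop
 endfacet
 facet normal 0.961 -0.152 -0.232
  outer loop
   vertex 2.4 4.2 1.2
   vertex 2.6 1.8 3.6
   vertex 2.0 3.2 0.2
  endloop
 endfacet
 facet normal -0.962 0.216 0.168
  outer loop
   vertex 2.4 4.2 1.2
   vertex 2.0 3.2 0.2
   vertex 2.6 2.6 4.4
  endloop
 endfacet
 facet normal 0.998 0.042 -0.042
  outer loop
   vertex 2.4 4.2 1.2
   vertex 2.6 2.6 4.4
   vertex 2.6 1.8 3.6
  endloop
 endfacet
 facet normal -1.000 0.000 0.000
  outer loop
   vertex 2.0 1.6 1.6
   vertex 2.0 3.2 0.2
   vertex 2.0 0.6 2.4
  endloop
 endfacet
 facet normal -0.977 0.140 0.160
  outer loop
   vertex 2.0 1.6 1.6
   vertex 2.6 2.6 4.4
   vertex 2.0 3.2 0.2
  endloop
 endfacet
 facet normal -0.978 0.130 0.163
  outer loop
   vertex 2.0 1.6 1.6
   vertex 2.0 0.6 2.4
   vertex 2.6 2.6 4.4
  endloop
 endfacet
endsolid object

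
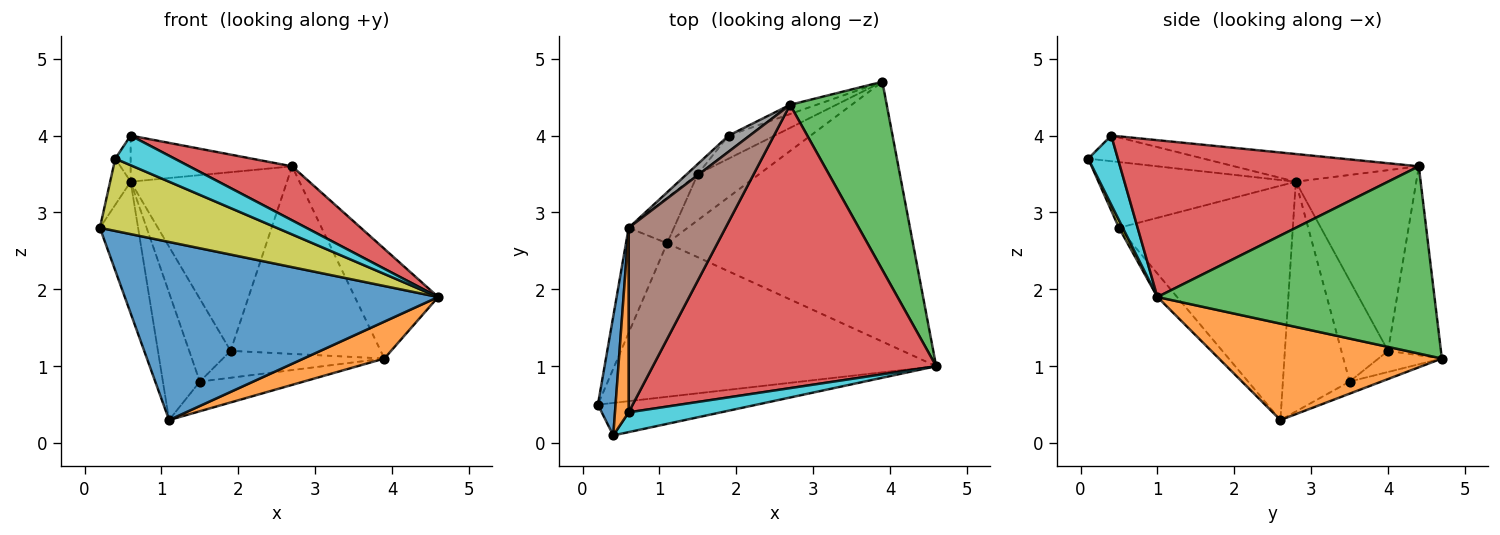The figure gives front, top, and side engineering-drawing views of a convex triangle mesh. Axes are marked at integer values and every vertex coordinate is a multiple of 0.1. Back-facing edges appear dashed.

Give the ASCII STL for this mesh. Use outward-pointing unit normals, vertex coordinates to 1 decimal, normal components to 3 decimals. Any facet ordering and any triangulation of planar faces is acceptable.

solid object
 facet normal -0.048 -0.756 -0.652
  outer loop
   vertex 1.1 2.6 0.3
   vertex 4.6 1.0 1.9
   vertex 0.2 0.5 2.8
  endloop
 endfacet
 facet normal 0.362 -0.131 -0.923
  outer loop
   vertex 1.1 2.6 0.3
   vertex 3.9 4.7 1.1
   vertex 4.6 1.0 1.9
  endloop
 endfacet
 facet normal 0.858 0.258 0.443
  outer loop
   vertex 2.7 4.4 3.6
   vertex 4.6 1.0 1.9
   vertex 3.9 4.7 1.1
  endloop
 endfacet
 facet normal 0.478 -0.165 0.863
  outer loop
   vertex 0.6 0.4 4.0
   vertex 4.6 1.0 1.9
   vertex 2.7 4.4 3.6
  endloop
 endfacet
 facet normal -0.963 0.211 -0.169
  outer loop
   vertex 0.6 2.8 3.4
   vertex 1.1 2.6 0.3
   vertex 0.2 0.5 2.8
  endloop
 endfacet
 facet normal -0.267 0.234 0.935
  outer loop
   vertex 0.6 2.8 3.4
   vertex 0.6 0.4 4.0
   vertex 2.7 4.4 3.6
  endloop
 endfacet
 facet normal -0.332 0.942 -0.046
  outer loop
   vertex 1.9 4.0 1.2
   vertex 2.7 4.4 3.6
   vertex 3.9 4.7 1.1
  endloop
 endfacet
 facet normal -0.609 0.790 0.071
  outer loop
   vertex 1.9 4.0 1.2
   vertex 0.6 2.8 3.4
   vertex 2.7 4.4 3.6
  endloop
 endfacet
 facet normal 0.020 -0.912 -0.410
  outer loop
   vertex 0.4 0.1 3.7
   vertex 0.2 0.5 2.8
   vertex 4.6 1.0 1.9
  endloop
 endfacet
 facet normal 0.384 -0.768 0.512
  outer loop
   vertex 0.4 0.1 3.7
   vertex 4.6 1.0 1.9
   vertex 0.6 0.4 4.0
  endloop
 endfacet
 facet normal -0.961 0.100 0.258
  outer loop
   vertex 0.4 0.1 3.7
   vertex 0.6 2.8 3.4
   vertex 0.2 0.5 2.8
  endloop
 endfacet
 facet normal -0.876 0.117 0.467
  outer loop
   vertex 0.4 0.1 3.7
   vertex 0.6 0.4 4.0
   vertex 0.6 2.8 3.4
  endloop
 endfacet
 facet normal -0.163 0.534 -0.830
  outer loop
   vertex 1.5 3.5 0.8
   vertex 3.9 4.7 1.1
   vertex 1.1 2.6 0.3
  endloop
 endfacet
 facet normal -0.286 0.728 -0.624
  outer loop
   vertex 1.5 3.5 0.8
   vertex 1.9 4.0 1.2
   vertex 3.9 4.7 1.1
  endloop
 endfacet
 facet normal -0.862 0.477 -0.170
  outer loop
   vertex 1.5 3.5 0.8
   vertex 1.1 2.6 0.3
   vertex 0.6 2.8 3.4
  endloop
 endfacet
 facet normal -0.746 0.661 -0.080
  outer loop
   vertex 1.5 3.5 0.8
   vertex 0.6 2.8 3.4
   vertex 1.9 4.0 1.2
  endloop
 endfacet
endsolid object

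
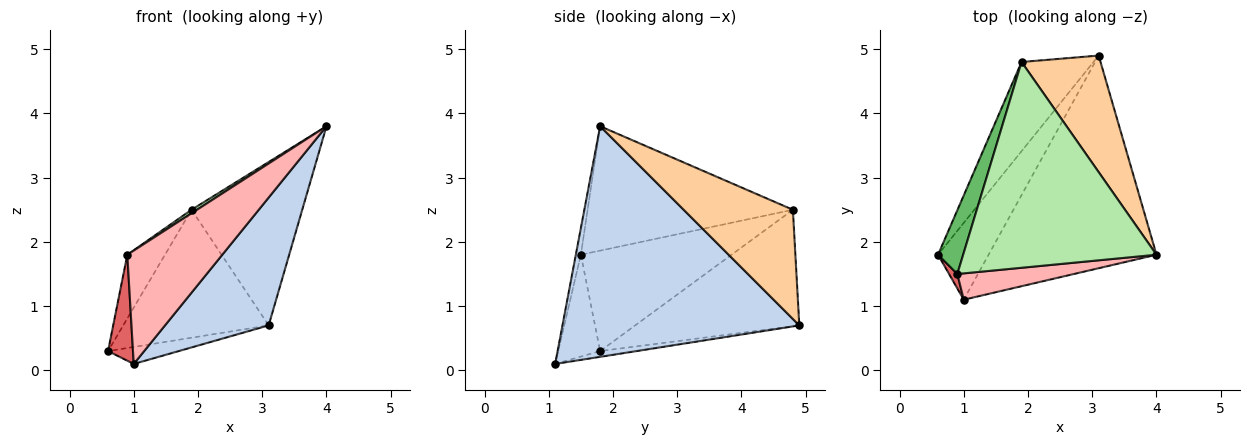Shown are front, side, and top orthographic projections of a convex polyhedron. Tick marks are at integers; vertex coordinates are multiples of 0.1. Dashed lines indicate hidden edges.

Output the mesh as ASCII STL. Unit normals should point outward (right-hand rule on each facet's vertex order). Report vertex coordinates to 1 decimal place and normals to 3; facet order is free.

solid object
 facet normal -0.110 0.214 -0.971
  outer loop
   vertex 1.0 1.1 0.1
   vertex 0.6 1.8 0.3
   vertex 3.1 4.9 0.7
  endloop
 endfacet
 facet normal 0.762 -0.334 -0.555
  outer loop
   vertex 1.0 1.1 0.1
   vertex 3.1 4.9 0.7
   vertex 4.0 1.8 3.8
  endloop
 endfacet
 facet normal -0.679 0.602 -0.419
  outer loop
   vertex 1.9 4.8 2.5
   vertex 3.1 4.9 0.7
   vertex 0.6 1.8 0.3
  endloop
 endfacet
 facet normal 0.626 0.635 0.453
  outer loop
   vertex 1.9 4.8 2.5
   vertex 4.0 1.8 3.8
   vertex 3.1 4.9 0.7
  endloop
 endfacet
 facet normal -0.943 0.236 0.236
  outer loop
   vertex 0.9 1.5 1.8
   vertex 1.9 4.8 2.5
   vertex 0.6 1.8 0.3
  endloop
 endfacet
 facet normal -0.541 -0.014 0.841
  outer loop
   vertex 0.9 1.5 1.8
   vertex 4.0 1.8 3.8
   vertex 1.9 4.8 2.5
  endloop
 endfacet
 facet normal -0.857 -0.510 0.070
  outer loop
   vertex 0.9 1.5 1.8
   vertex 0.6 1.8 0.3
   vertex 1.0 1.1 0.1
  endloop
 endfacet
 facet normal -0.052 -0.973 0.226
  outer loop
   vertex 0.9 1.5 1.8
   vertex 1.0 1.1 0.1
   vertex 4.0 1.8 3.8
  endloop
 endfacet
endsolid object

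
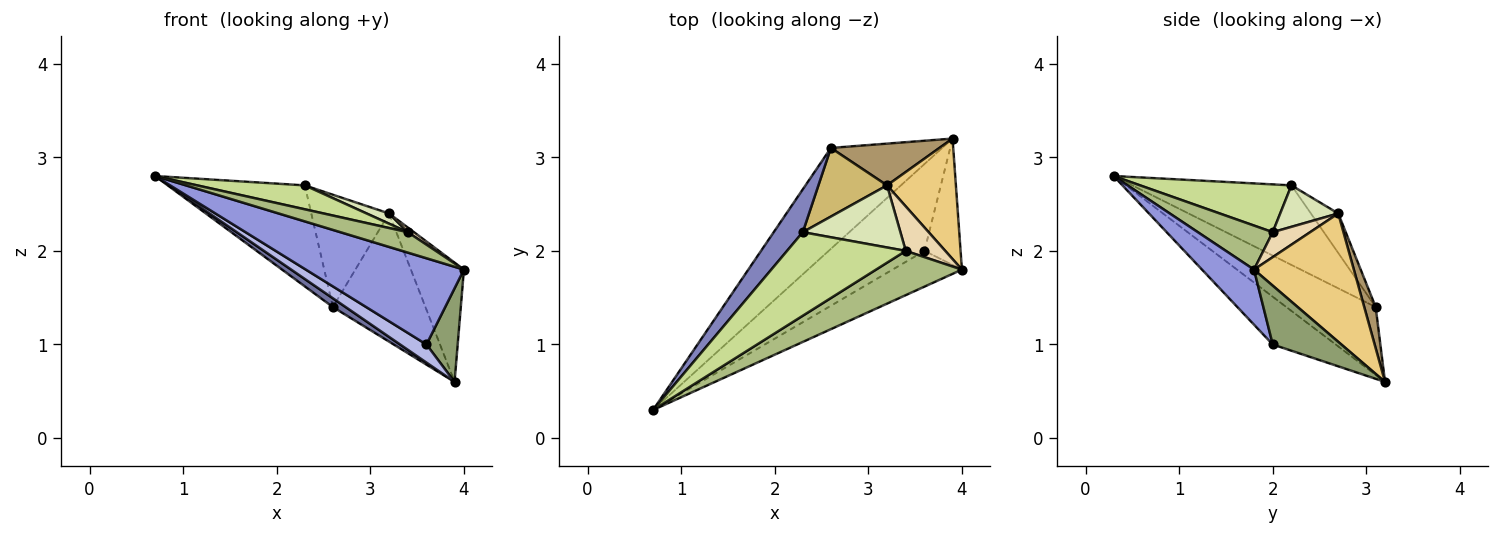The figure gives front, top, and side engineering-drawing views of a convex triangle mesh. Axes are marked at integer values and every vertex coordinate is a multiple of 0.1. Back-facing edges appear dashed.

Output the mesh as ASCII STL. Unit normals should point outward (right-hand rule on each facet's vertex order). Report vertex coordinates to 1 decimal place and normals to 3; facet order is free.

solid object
 facet normal -0.519 -0.074 -0.852
  outer loop
   vertex 2.6 3.1 1.4
   vertex 3.9 3.2 0.6
   vertex 0.7 0.3 2.8
  endloop
 endfacet
 facet normal -0.730 0.629 0.267
  outer loop
   vertex 2.6 3.1 1.4
   vertex 0.7 0.3 2.8
   vertex 2.3 2.2 2.7
  endloop
 endfacet
 facet normal 0.291 -0.884 -0.366
  outer loop
   vertex 3.6 2.0 1.0
   vertex 4.0 1.8 1.8
   vertex 0.7 0.3 2.8
  endloop
 endfacet
 facet normal -0.438 -0.184 -0.880
  outer loop
   vertex 3.6 2.0 1.0
   vertex 0.7 0.3 2.8
   vertex 3.9 3.2 0.6
  endloop
 endfacet
 facet normal 0.795 -0.361 -0.488
  outer loop
   vertex 3.6 2.0 1.0
   vertex 3.9 3.2 0.6
   vertex 4.0 1.8 1.8
  endloop
 endfacet
 facet normal 0.422 -0.380 0.823
  outer loop
   vertex 3.4 2.0 2.2
   vertex 0.7 0.3 2.8
   vertex 4.0 1.8 1.8
  endloop
 endfacet
 facet normal 0.361 -0.257 0.897
  outer loop
   vertex 3.4 2.0 2.2
   vertex 2.3 2.2 2.7
   vertex 0.7 0.3 2.8
  endloop
 endfacet
 facet normal 0.386 -0.150 0.910
  outer loop
   vertex 3.2 2.7 2.4
   vertex 2.3 2.2 2.7
   vertex 3.4 2.0 2.2
  endloop
 endfacet
 facet normal 0.117 0.944 0.308
  outer loop
   vertex 3.2 2.7 2.4
   vertex 3.9 3.2 0.6
   vertex 2.6 3.1 1.4
  endloop
 endfacet
 facet normal -0.288 0.817 0.499
  outer loop
   vertex 3.2 2.7 2.4
   vertex 2.6 3.1 1.4
   vertex 2.3 2.2 2.7
  endloop
 endfacet
 facet normal 0.798 0.424 0.428
  outer loop
   vertex 3.2 2.7 2.4
   vertex 4.0 1.8 1.8
   vertex 3.9 3.2 0.6
  endloop
 endfacet
 facet normal 0.532 -0.089 0.842
  outer loop
   vertex 3.2 2.7 2.4
   vertex 3.4 2.0 2.2
   vertex 4.0 1.8 1.8
  endloop
 endfacet
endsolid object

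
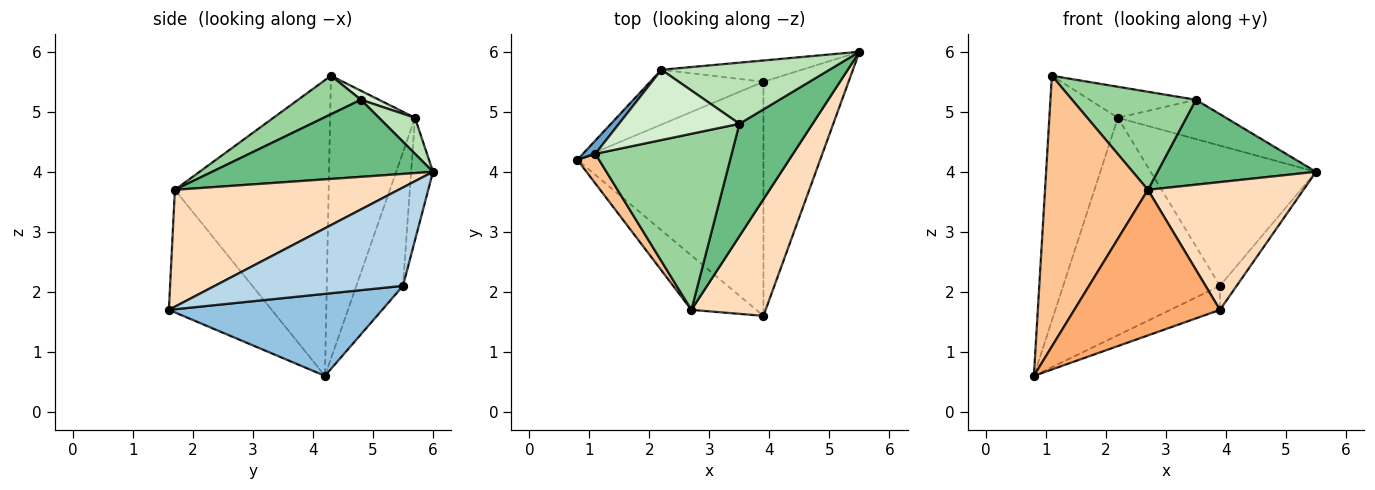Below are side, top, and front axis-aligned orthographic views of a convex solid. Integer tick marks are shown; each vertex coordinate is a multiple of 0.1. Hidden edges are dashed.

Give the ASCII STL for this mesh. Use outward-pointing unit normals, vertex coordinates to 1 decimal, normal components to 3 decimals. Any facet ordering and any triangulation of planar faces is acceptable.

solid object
 facet normal -0.778 0.628 0.034
  outer loop
   vertex 2.2 5.7 4.9
   vertex 0.8 4.2 0.6
   vertex 1.1 4.3 5.6
  endloop
 endfacet
 facet normal 0.402 0.093 -0.911
  outer loop
   vertex 3.9 5.5 2.1
   vertex 3.9 1.6 1.7
   vertex 0.8 4.2 0.6
  endloop
 endfacet
 facet normal 0.754 0.067 -0.653
  outer loop
   vertex 3.9 5.5 2.1
   vertex 5.5 6.0 4.0
   vertex 3.9 1.6 1.7
  endloop
 endfacet
 facet normal -0.277 0.932 -0.235
  outer loop
   vertex 3.9 5.5 2.1
   vertex 0.8 4.2 0.6
   vertex 2.2 5.7 4.9
  endloop
 endfacet
 facet normal -0.130 0.980 -0.149
  outer loop
   vertex 3.9 5.5 2.1
   vertex 2.2 5.7 4.9
   vertex 5.5 6.0 4.0
  endloop
 endfacet
 facet normal -0.552 -0.781 -0.292
  outer loop
   vertex 2.7 1.7 3.7
   vertex 0.8 4.2 0.6
   vertex 3.9 1.6 1.7
  endloop
 endfacet
 facet normal -0.830 -0.555 0.061
  outer loop
   vertex 2.7 1.7 3.7
   vertex 1.1 4.3 5.6
   vertex 0.8 4.2 0.6
  endloop
 endfacet
 facet normal 0.728 -0.506 0.462
  outer loop
   vertex 2.7 1.7 3.7
   vertex 3.9 1.6 1.7
   vertex 5.5 6.0 4.0
  endloop
 endfacet
 facet normal 0.643 -0.462 0.611
  outer loop
   vertex 3.5 4.8 5.2
   vertex 2.7 1.7 3.7
   vertex 5.5 6.0 4.0
  endloop
 endfacet
 facet normal 0.240 -0.472 0.848
  outer loop
   vertex 3.5 4.8 5.2
   vertex 1.1 4.3 5.6
   vertex 2.7 1.7 3.7
  endloop
 endfacet
 facet normal 0.177 0.532 0.828
  outer loop
   vertex 3.5 4.8 5.2
   vertex 5.5 6.0 4.0
   vertex 2.2 5.7 4.9
  endloop
 endfacet
 facet normal 0.068 0.403 0.913
  outer loop
   vertex 3.5 4.8 5.2
   vertex 2.2 5.7 4.9
   vertex 1.1 4.3 5.6
  endloop
 endfacet
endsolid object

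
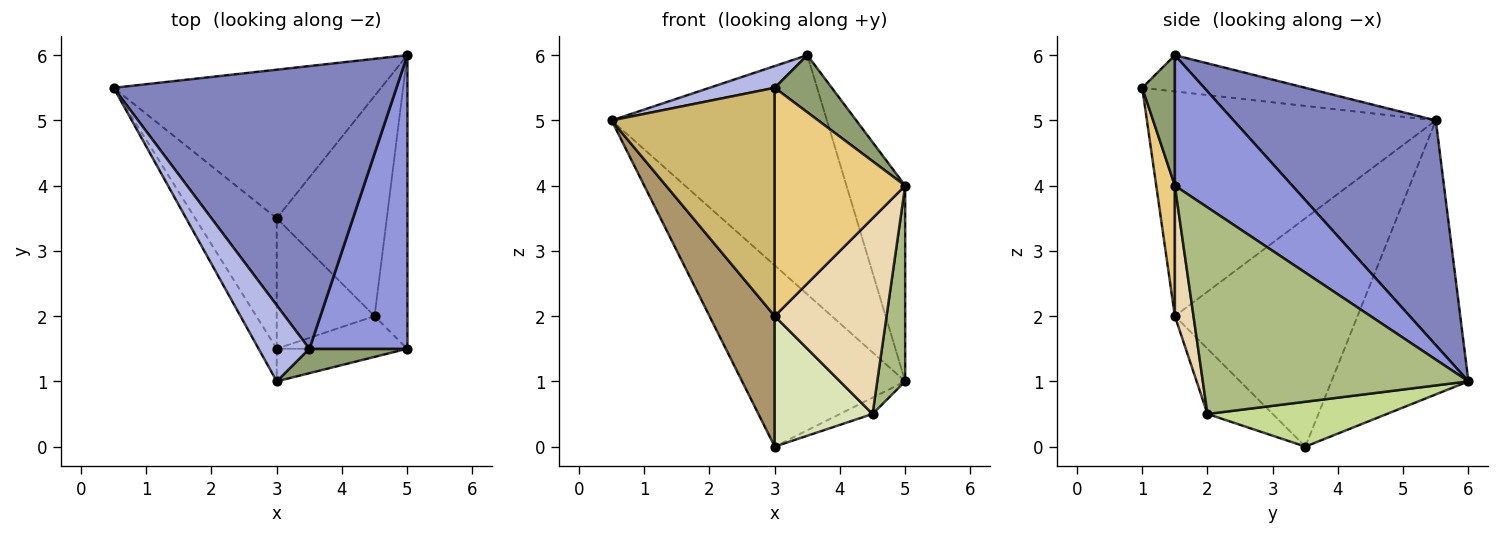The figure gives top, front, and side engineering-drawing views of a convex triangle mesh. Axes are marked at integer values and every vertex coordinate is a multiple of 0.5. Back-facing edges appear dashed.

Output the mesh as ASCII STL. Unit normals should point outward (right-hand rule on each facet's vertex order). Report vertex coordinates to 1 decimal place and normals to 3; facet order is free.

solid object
 facet normal -0.545 0.648 -0.532
  outer loop
   vertex 3.0 3.5 0.0
   vertex 0.5 5.5 5.0
   vertex 5.0 6.0 1.0
  endloop
 endfacet
 facet normal 0.519 0.552 0.653
  outer loop
   vertex 3.5 1.5 6.0
   vertex 5.0 6.0 1.0
   vertex 0.5 5.5 5.0
  endloop
 endfacet
 facet normal 0.743 0.371 0.557
  outer loop
   vertex 3.5 1.5 6.0
   vertex 5.0 1.5 4.0
   vertex 5.0 6.0 1.0
  endloop
 endfacet
 facet normal -0.566 -0.226 0.793
  outer loop
   vertex 3.5 1.5 6.0
   vertex 0.5 5.5 5.0
   vertex 3.0 1.0 5.5
  endloop
 endfacet
 facet normal 0.465 -0.814 0.349
  outer loop
   vertex 3.5 1.5 6.0
   vertex 3.0 1.0 5.5
   vertex 5.0 1.5 4.0
  endloop
 endfacet
 facet normal 0.982 -0.103 -0.155
  outer loop
   vertex 4.5 2.0 0.5
   vertex 5.0 6.0 1.0
   vertex 5.0 1.5 4.0
  endloop
 endfacet
 facet normal 0.376 0.068 -0.924
  outer loop
   vertex 4.5 2.0 0.5
   vertex 3.0 3.5 0.0
   vertex 5.0 6.0 1.0
  endloop
 endfacet
 facet normal -0.426 -0.640 -0.640
  outer loop
   vertex 3.0 1.5 2.0
   vertex 3.0 3.5 0.0
   vertex 4.5 2.0 0.5
  endloop
 endfacet
 facet normal -0.893 -0.319 -0.319
  outer loop
   vertex 3.0 1.5 2.0
   vertex 0.5 5.5 5.0
   vertex 3.0 3.5 0.0
  endloop
 endfacet
 facet normal -0.869 -0.490 -0.070
  outer loop
   vertex 3.0 1.5 2.0
   vertex 3.0 1.0 5.5
   vertex 0.5 5.5 5.0
  endloop
 endfacet
 facet normal 0.140 -0.980 -0.140
  outer loop
   vertex 3.0 1.5 2.0
   vertex 5.0 1.5 4.0
   vertex 3.0 1.0 5.5
  endloop
 endfacet
 facet normal 0.162 -0.973 -0.162
  outer loop
   vertex 3.0 1.5 2.0
   vertex 4.5 2.0 0.5
   vertex 5.0 1.5 4.0
  endloop
 endfacet
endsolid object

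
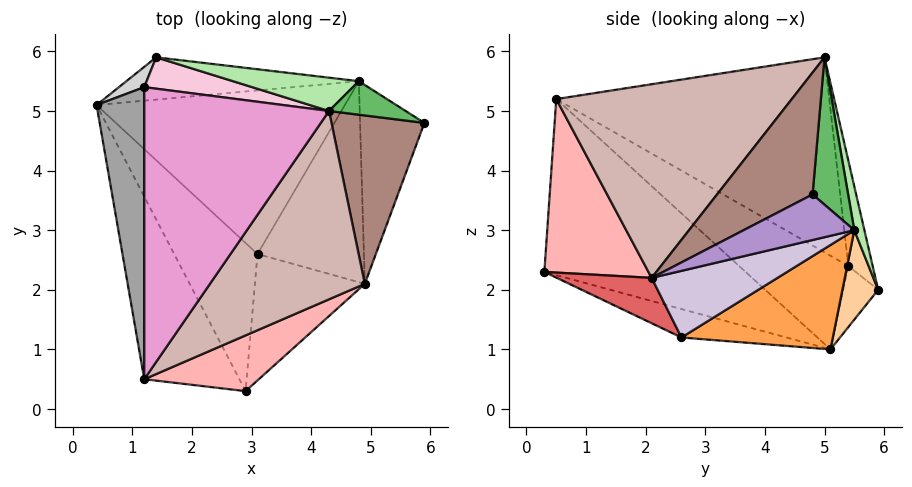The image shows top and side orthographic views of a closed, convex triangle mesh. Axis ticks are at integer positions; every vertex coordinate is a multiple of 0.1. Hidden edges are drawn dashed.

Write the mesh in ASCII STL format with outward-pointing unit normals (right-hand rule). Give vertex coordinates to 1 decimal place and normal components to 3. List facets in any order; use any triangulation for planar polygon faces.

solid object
 facet normal -0.759 -0.506 -0.410
  outer loop
   vertex 1.2 0.5 5.2
   vertex 0.4 5.1 1.0
   vertex 2.9 0.3 2.3
  endloop
 endfacet
 facet normal -0.297 -0.391 -0.871
  outer loop
   vertex 3.1 2.6 1.2
   vertex 2.9 0.3 2.3
   vertex 0.4 5.1 1.0
  endloop
 endfacet
 facet normal 0.366 0.326 -0.871
  outer loop
   vertex 4.8 5.5 3.0
   vertex 3.1 2.6 1.2
   vertex 0.4 5.1 1.0
  endloop
 endfacet
 facet normal 0.292 0.583 -0.758
  outer loop
   vertex 4.8 5.5 3.0
   vertex 0.4 5.1 1.0
   vertex 1.4 5.9 2.0
  endloop
 endfacet
 facet normal 0.433 0.873 0.225
  outer loop
   vertex 4.8 5.5 3.0
   vertex 4.3 5.0 5.9
   vertex 5.9 4.8 3.6
  endloop
 endfacet
 facet normal 0.063 0.982 0.180
  outer loop
   vertex 4.8 5.5 3.0
   vertex 1.4 5.9 2.0
   vertex 4.3 5.0 5.9
  endloop
 endfacet
 facet normal 0.345 -0.429 -0.835
  outer loop
   vertex 4.9 2.1 2.2
   vertex 2.9 0.3 2.3
   vertex 3.1 2.6 1.2
  endloop
 endfacet
 facet normal 0.621 -0.668 0.410
  outer loop
   vertex 4.9 2.1 2.2
   vertex 1.2 0.5 5.2
   vertex 2.9 0.3 2.3
  endloop
 endfacet
 facet normal 0.566 0.205 -0.799
  outer loop
   vertex 4.9 2.1 2.2
   vertex 4.8 5.5 3.0
   vertex 5.9 4.8 3.6
  endloop
 endfacet
 facet normal 0.519 0.210 -0.829
  outer loop
   vertex 4.9 2.1 2.2
   vertex 3.1 2.6 1.2
   vertex 4.8 5.5 3.0
  endloop
 endfacet
 facet normal 0.679 -0.520 0.518
  outer loop
   vertex 4.9 2.1 2.2
   vertex 5.9 4.8 3.6
   vertex 4.3 5.0 5.9
  endloop
 endfacet
 facet normal 0.659 -0.536 0.527
  outer loop
   vertex 4.9 2.1 2.2
   vertex 4.3 5.0 5.9
   vertex 1.2 0.5 5.2
  endloop
 endfacet
 facet normal -0.676 0.366 0.640
  outer loop
   vertex 1.2 5.4 2.4
   vertex 1.2 0.5 5.2
   vertex 4.3 5.0 5.9
  endloop
 endfacet
 facet normal -0.532 0.649 0.545
  outer loop
   vertex 1.2 5.4 2.4
   vertex 4.3 5.0 5.9
   vertex 1.4 5.9 2.0
  endloop
 endfacet
 facet normal -0.863 0.251 0.439
  outer loop
   vertex 1.2 5.4 2.4
   vertex 0.4 5.1 1.0
   vertex 1.2 0.5 5.2
  endloop
 endfacet
 facet normal -0.765 0.560 0.317
  outer loop
   vertex 1.2 5.4 2.4
   vertex 1.4 5.9 2.0
   vertex 0.4 5.1 1.0
  endloop
 endfacet
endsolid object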